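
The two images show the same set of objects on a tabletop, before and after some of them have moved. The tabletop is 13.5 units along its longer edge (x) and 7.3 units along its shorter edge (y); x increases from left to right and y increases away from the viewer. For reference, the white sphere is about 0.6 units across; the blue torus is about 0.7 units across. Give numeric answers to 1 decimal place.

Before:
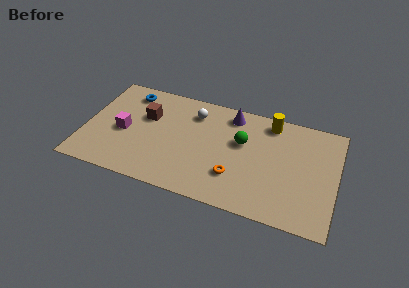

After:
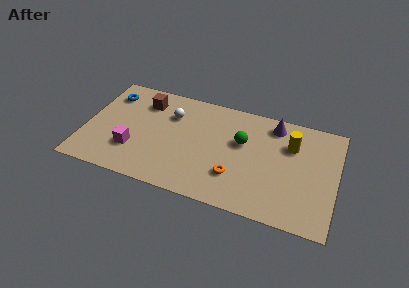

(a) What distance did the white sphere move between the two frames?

1.3

The white sphere moved from about (5.7, 5.7) to (4.5, 5.2), a distance of √(1.2² + 0.5²) ≈ 1.3.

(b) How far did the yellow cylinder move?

1.7

The yellow cylinder moved from about (9.8, 6.3) to (11.0, 5.1), a distance of √(1.2² + 1.2²) ≈ 1.7.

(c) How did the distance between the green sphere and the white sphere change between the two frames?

+1.0

They were about 3.0 units apart before and 4.0 after — 1.0 units further apart.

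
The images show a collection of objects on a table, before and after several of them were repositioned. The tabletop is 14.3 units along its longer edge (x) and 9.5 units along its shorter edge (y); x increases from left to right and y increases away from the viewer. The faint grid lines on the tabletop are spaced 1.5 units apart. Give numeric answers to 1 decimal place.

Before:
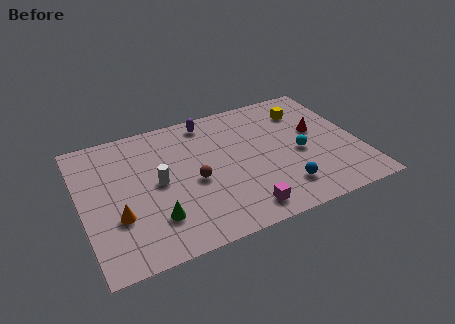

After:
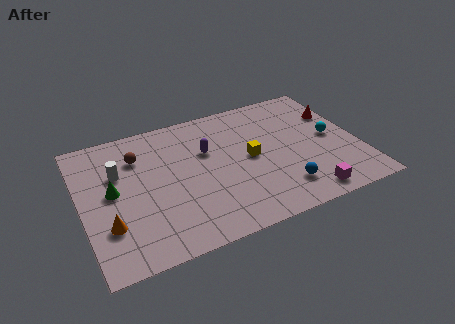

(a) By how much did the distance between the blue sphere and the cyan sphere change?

+1.6

Before: roughly 2.5 units apart; after: 4.1. That's 1.6 units further apart.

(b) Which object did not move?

the blue sphere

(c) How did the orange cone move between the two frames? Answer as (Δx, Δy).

(-0.5, -0.4)

From the two frames, the orange cone sits at roughly (1.7, 3.2) before and (1.2, 2.8) after.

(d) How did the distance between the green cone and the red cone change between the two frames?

+2.7

They were about 9.3 units apart before and 12.0 after — 2.7 units further apart.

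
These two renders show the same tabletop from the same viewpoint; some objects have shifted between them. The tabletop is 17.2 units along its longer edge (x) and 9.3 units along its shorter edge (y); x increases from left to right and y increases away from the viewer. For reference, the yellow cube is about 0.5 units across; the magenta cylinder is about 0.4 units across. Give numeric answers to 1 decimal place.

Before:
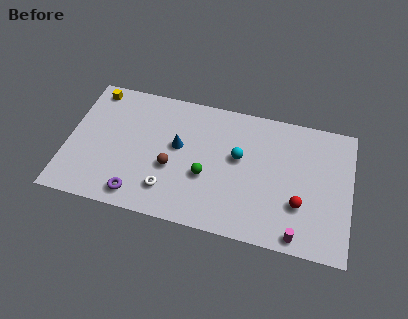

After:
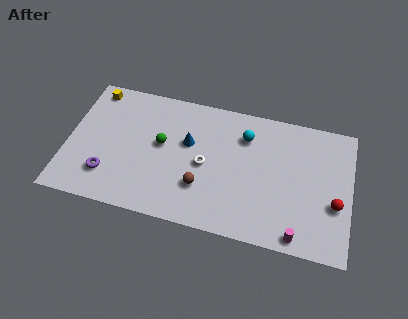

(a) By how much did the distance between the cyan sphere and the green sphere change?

+2.7

The distance was about 2.6 in the first image and 5.3 in the second, so they moved 2.7 units further apart.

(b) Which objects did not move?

the yellow cube and the magenta cylinder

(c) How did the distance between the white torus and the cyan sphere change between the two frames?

-1.8

The distance was about 5.3 in the first image and 3.5 in the second, so they moved 1.8 units closer together.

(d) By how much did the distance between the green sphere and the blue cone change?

-0.8

Before: roughly 2.5 units apart; after: 1.7. That's 0.8 units closer together.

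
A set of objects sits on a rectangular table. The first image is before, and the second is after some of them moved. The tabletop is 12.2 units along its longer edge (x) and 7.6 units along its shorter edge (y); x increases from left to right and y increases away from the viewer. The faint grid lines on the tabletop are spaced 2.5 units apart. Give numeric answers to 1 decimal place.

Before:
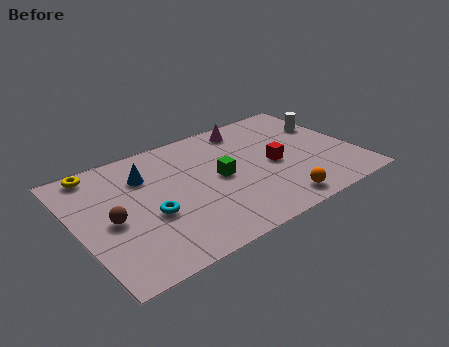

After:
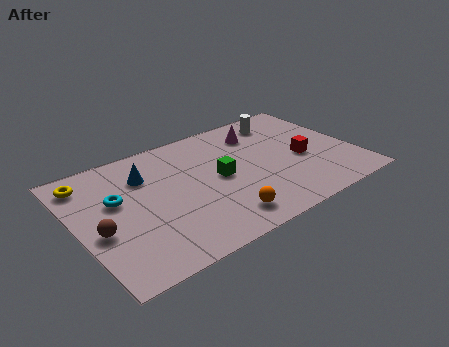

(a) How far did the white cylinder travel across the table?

2.2

The white cylinder was near (11.4, 5.1) before and (9.6, 6.3) after, so it travelled √(1.8² + 1.2²) ≈ 2.2 units.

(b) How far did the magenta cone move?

0.7

From (8.0, 6.5) to (8.4, 5.9), the magenta cone covered √(0.4² + 0.6²) ≈ 0.7 units.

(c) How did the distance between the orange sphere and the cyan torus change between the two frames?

-0.4

Before: roughly 5.6 units apart; after: 5.2. That's 0.4 units closer together.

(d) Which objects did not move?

the green cube and the blue cone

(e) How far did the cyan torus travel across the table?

2.0

The cyan torus was near (3.0, 3.0) before and (1.8, 4.6) after, so it travelled √(1.2² + 1.6²) ≈ 2.0 units.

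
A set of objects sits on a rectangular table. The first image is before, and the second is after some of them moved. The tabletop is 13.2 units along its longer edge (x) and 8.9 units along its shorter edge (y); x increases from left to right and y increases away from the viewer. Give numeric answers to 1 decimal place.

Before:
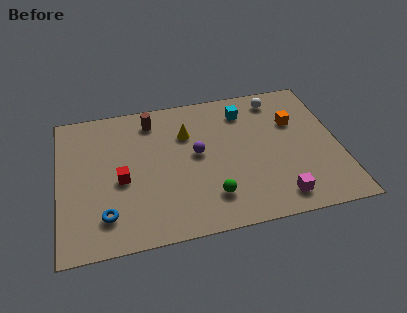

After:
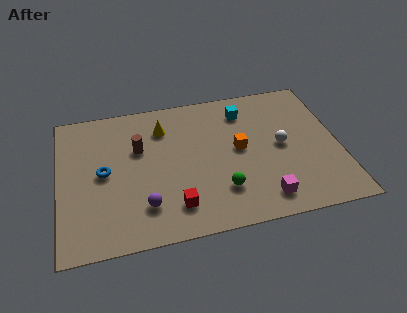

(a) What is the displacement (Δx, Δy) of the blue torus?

(0.0, 2.6)

From the two frames, the blue torus sits at roughly (2.1, 1.9) before and (2.1, 4.5) after.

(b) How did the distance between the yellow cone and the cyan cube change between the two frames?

+1.0

They were about 2.9 units apart before and 3.9 after — 1.0 units further apart.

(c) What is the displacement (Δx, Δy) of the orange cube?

(-2.7, -1.2)

The orange cube started near (11.2, 5.9) and ended near (8.5, 4.7).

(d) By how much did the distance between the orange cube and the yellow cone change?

-1.0

They were about 5.1 units apart before and 4.1 after — 1.0 units closer together.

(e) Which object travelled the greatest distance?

the purple sphere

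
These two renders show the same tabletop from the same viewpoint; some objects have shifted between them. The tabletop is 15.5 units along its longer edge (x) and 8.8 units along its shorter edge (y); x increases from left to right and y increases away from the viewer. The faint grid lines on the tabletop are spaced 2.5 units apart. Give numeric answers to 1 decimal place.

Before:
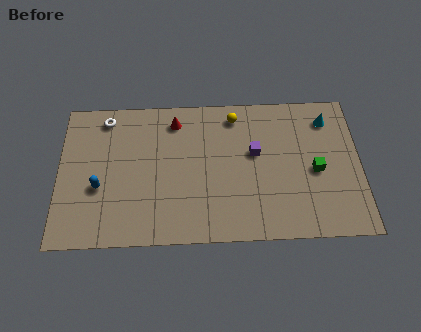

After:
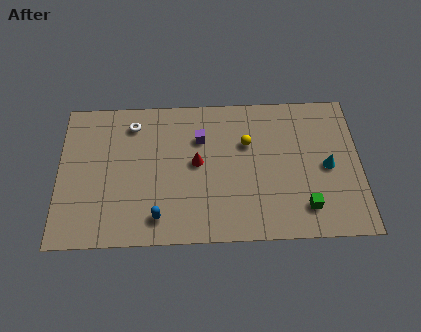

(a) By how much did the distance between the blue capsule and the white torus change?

+1.6

Before: roughly 4.2 units apart; after: 5.8. That's 1.6 units further apart.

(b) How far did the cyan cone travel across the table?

2.9

The cyan cone moved from about (13.9, 7.1) to (13.8, 4.2), a distance of √(0.1² + 2.9²) ≈ 2.9.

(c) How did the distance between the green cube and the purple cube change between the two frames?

+3.6

The distance was about 3.3 in the first image and 6.9 in the second, so they moved 3.6 units further apart.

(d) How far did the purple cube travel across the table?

3.0

From (10.1, 5.2) to (7.3, 6.2), the purple cube covered √(2.8² + 1.0²) ≈ 3.0 units.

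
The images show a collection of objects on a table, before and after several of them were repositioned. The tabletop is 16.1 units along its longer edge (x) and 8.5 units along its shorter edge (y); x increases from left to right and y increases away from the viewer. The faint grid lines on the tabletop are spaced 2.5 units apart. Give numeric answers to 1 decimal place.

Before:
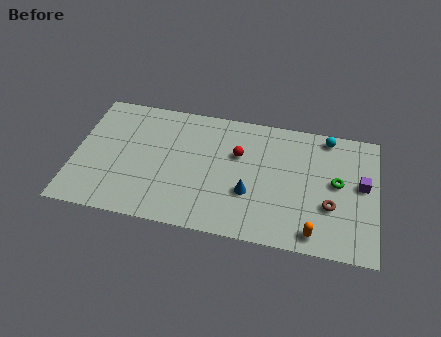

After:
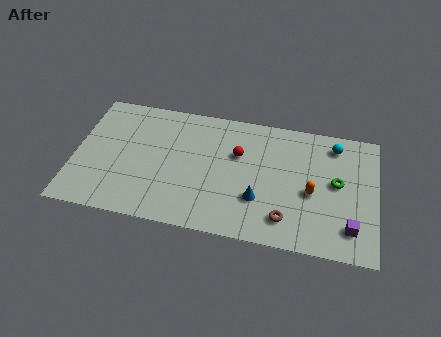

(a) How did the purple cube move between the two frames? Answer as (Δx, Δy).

(-0.5, -2.9)

The purple cube was at about (15.3, 4.7) and moved to about (14.8, 1.8).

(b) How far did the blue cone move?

0.6

The blue cone was near (9.4, 3.0) before and (9.9, 2.7) after, so it travelled √(0.5² + 0.3²) ≈ 0.6 units.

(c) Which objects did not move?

the green torus and the red sphere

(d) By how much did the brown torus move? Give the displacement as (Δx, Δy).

(-2.3, -1.3)

From the two frames, the brown torus sits at roughly (13.7, 3.0) before and (11.4, 1.7) after.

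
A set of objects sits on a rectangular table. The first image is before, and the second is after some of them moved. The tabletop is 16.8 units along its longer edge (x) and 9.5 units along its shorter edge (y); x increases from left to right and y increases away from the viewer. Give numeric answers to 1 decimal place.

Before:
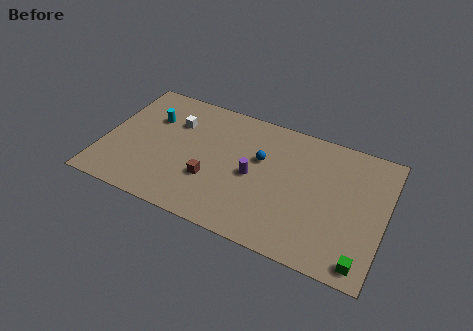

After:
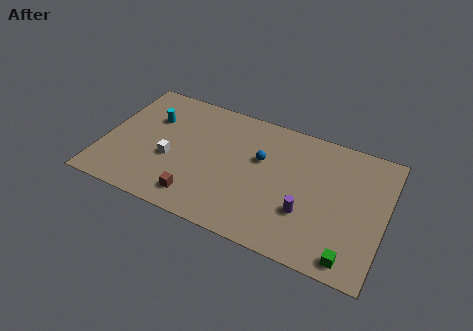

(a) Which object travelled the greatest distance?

the purple cylinder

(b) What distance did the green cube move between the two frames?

0.7

The green cube was near (15.8, 1.1) before and (15.1, 1.1) after, so it travelled √(0.7² + 0.0²) ≈ 0.7 units.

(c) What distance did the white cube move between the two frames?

2.9

The white cube moved from about (4.0, 6.7) to (4.1, 3.8), a distance of √(0.1² + 2.9²) ≈ 2.9.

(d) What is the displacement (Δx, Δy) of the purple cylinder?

(3.3, -1.4)

The purple cylinder started near (9.0, 4.5) and ended near (12.3, 3.1).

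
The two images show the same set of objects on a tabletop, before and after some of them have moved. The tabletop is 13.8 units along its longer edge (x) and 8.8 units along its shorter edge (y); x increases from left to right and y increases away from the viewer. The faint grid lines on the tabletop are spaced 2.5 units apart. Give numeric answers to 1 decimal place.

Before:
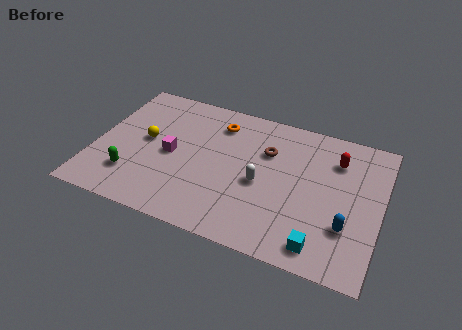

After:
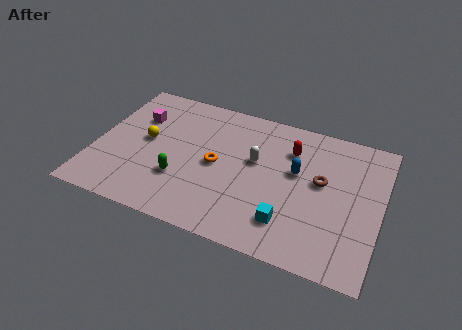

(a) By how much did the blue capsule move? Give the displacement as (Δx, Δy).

(-2.6, 2.5)

The blue capsule was at about (12.3, 2.7) and moved to about (9.7, 5.2).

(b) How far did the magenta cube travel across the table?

2.7

From (3.7, 4.2) to (1.8, 6.1), the magenta cube covered √(1.9² + 1.9²) ≈ 2.7 units.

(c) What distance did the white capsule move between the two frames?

1.4

From (8.1, 3.9) to (7.7, 5.2), the white capsule covered √(0.4² + 1.3²) ≈ 1.4 units.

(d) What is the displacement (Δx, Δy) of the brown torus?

(2.7, -1.0)

The brown torus started near (8.2, 6.0) and ended near (10.9, 5.0).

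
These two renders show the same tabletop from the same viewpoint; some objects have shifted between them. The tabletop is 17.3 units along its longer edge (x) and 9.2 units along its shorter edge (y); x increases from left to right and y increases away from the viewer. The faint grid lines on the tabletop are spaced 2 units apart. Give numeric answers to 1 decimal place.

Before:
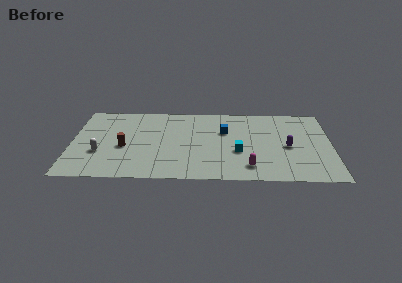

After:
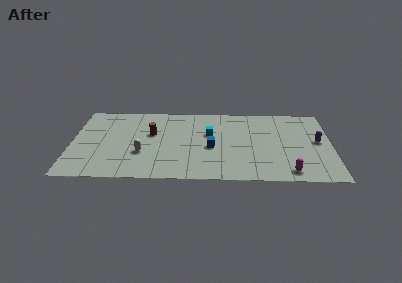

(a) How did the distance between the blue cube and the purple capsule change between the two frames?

+2.6

The distance was about 4.6 in the first image and 7.2 in the second, so they moved 2.6 units further apart.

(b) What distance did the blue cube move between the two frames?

2.2

The blue cube moved from about (10.2, 6.0) to (9.3, 4.0), a distance of √(0.9² + 2.0²) ≈ 2.2.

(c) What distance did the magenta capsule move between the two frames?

2.6

From (11.8, 1.7) to (14.4, 1.2), the magenta capsule covered √(2.6² + 0.5²) ≈ 2.6 units.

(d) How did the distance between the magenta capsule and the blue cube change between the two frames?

+1.2

They were about 4.6 units apart before and 5.8 after — 1.2 units further apart.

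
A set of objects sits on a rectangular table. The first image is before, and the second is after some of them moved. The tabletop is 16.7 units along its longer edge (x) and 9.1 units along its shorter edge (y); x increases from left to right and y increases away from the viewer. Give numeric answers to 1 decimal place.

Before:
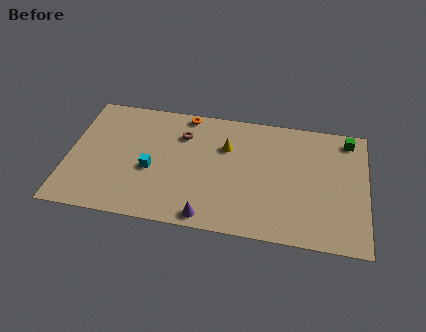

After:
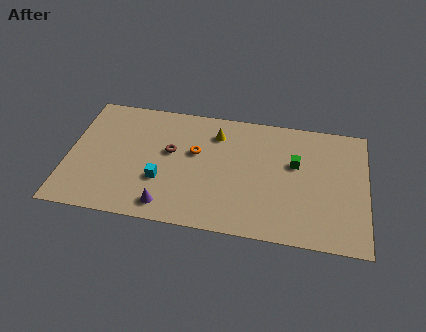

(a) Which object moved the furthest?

the green cube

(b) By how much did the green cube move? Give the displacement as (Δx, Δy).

(-2.9, -2.3)

From the two frames, the green cube sits at roughly (15.6, 7.9) before and (12.7, 5.6) after.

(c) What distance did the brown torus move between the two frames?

1.5

The brown torus moved from about (6.3, 6.7) to (5.7, 5.3), a distance of √(0.6² + 1.4²) ≈ 1.5.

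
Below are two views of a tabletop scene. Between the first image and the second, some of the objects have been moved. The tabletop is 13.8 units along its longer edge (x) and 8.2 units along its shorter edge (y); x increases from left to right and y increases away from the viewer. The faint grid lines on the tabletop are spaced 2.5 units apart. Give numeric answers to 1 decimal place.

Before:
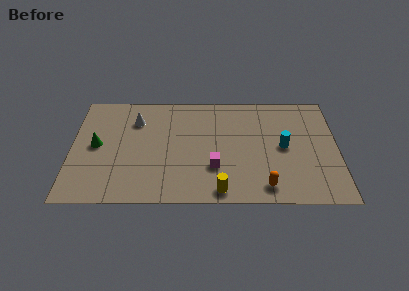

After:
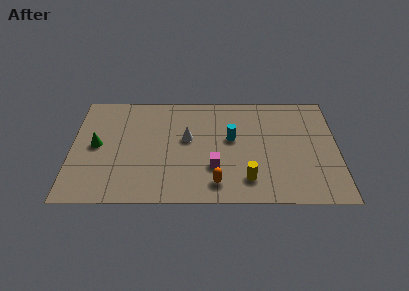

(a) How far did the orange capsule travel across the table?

2.5

The orange capsule was near (10.0, 1.2) before and (7.5, 1.4) after, so it travelled √(2.5² + 0.2²) ≈ 2.5 units.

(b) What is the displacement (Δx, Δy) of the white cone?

(2.7, -1.4)

From the two frames, the white cone sits at roughly (3.3, 6.1) before and (6.0, 4.7) after.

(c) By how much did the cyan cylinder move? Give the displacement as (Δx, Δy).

(-2.7, 0.6)

The cyan cylinder started near (11.0, 4.1) and ended near (8.3, 4.7).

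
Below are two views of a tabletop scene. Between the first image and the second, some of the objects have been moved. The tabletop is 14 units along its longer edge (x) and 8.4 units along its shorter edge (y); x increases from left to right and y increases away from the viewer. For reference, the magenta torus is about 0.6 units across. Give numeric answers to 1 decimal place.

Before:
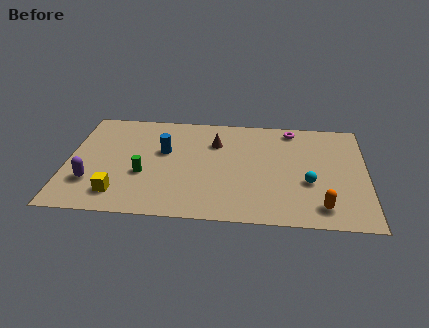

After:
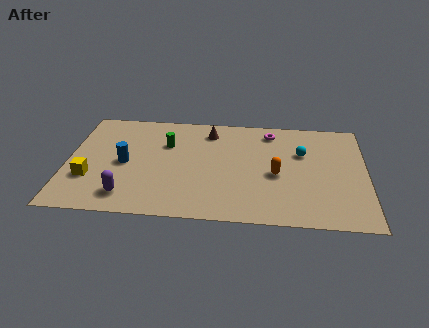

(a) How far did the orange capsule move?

3.1

The orange capsule moved from about (11.9, 1.4) to (9.8, 3.7), a distance of √(2.1² + 2.3²) ≈ 3.1.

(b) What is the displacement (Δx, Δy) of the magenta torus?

(-1.0, -0.3)

From the two frames, the magenta torus sits at roughly (10.5, 7.4) before and (9.5, 7.1) after.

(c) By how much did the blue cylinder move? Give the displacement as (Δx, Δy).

(-1.8, -1.1)

From the two frames, the blue cylinder sits at roughly (4.5, 5.1) before and (2.7, 4.0) after.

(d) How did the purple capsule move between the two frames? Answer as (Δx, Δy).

(1.7, -0.9)

The purple capsule was at about (1.2, 2.4) and moved to about (2.9, 1.5).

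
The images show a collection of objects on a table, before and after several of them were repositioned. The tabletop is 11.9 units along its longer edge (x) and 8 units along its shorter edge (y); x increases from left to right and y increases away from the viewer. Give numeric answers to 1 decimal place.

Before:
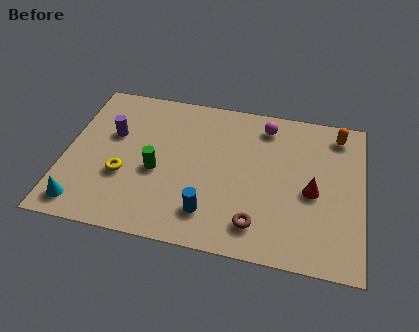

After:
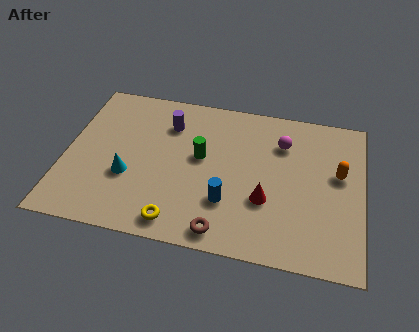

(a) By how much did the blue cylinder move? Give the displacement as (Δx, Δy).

(0.7, 0.7)

From the two frames, the blue cylinder sits at roughly (5.9, 1.7) before and (6.6, 2.4) after.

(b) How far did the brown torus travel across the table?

1.4

From (7.8, 1.5) to (6.5, 0.9), the brown torus covered √(1.3² + 0.6²) ≈ 1.4 units.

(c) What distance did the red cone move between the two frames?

2.0

The red cone was near (9.9, 3.6) before and (8.1, 2.8) after, so it travelled √(1.8² + 0.8²) ≈ 2.0 units.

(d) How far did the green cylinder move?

2.0

From (3.7, 3.4) to (5.4, 4.5), the green cylinder covered √(1.7² + 1.1²) ≈ 2.0 units.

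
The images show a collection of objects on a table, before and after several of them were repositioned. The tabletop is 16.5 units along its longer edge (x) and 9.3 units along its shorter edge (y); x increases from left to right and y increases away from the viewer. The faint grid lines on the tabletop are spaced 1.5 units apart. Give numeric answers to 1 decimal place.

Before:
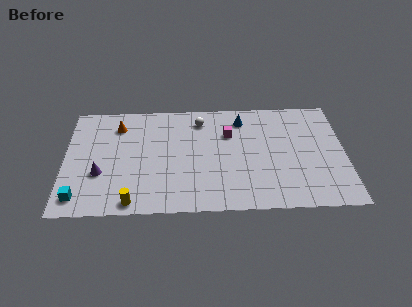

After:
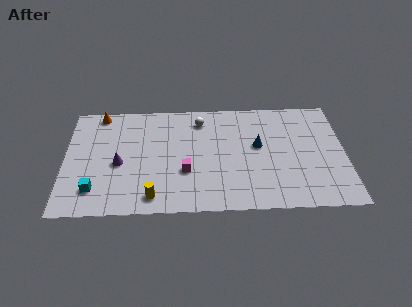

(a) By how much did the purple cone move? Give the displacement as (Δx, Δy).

(1.1, 0.8)

The purple cone was at about (2.1, 3.3) and moved to about (3.2, 4.1).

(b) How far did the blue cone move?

2.5

The blue cone was near (10.5, 7.6) before and (11.4, 5.3) after, so it travelled √(0.9² + 2.3²) ≈ 2.5 units.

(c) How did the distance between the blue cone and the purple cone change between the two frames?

-1.1

The distance was about 9.4 in the first image and 8.3 in the second, so they moved 1.1 units closer together.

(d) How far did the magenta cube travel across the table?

4.0

From (9.7, 6.4) to (7.1, 3.3), the magenta cube covered √(2.6² + 3.1²) ≈ 4.0 units.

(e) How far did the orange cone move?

1.6

The orange cone moved from about (3.1, 7.3) to (2.0, 8.4), a distance of √(1.1² + 1.1²) ≈ 1.6.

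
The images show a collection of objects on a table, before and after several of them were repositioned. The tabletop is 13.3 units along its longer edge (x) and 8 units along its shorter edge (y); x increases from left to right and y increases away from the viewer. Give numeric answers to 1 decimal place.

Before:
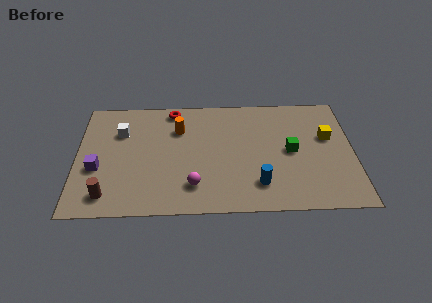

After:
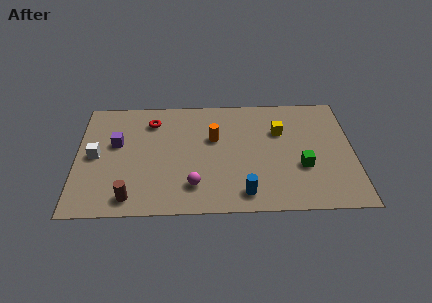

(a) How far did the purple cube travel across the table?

1.9

From (1.0, 3.1) to (1.9, 4.8), the purple cube covered √(0.9² + 1.7²) ≈ 1.9 units.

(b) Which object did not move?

the magenta sphere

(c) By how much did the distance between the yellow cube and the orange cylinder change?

-4.0

They were about 7.2 units apart before and 3.2 after — 4.0 units closer together.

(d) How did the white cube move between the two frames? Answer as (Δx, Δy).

(-1.2, -1.6)

The white cube was at about (2.1, 5.6) and moved to about (0.9, 4.0).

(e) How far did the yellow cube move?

2.4

From (12.1, 4.9) to (9.8, 5.4), the yellow cube covered √(2.3² + 0.5²) ≈ 2.4 units.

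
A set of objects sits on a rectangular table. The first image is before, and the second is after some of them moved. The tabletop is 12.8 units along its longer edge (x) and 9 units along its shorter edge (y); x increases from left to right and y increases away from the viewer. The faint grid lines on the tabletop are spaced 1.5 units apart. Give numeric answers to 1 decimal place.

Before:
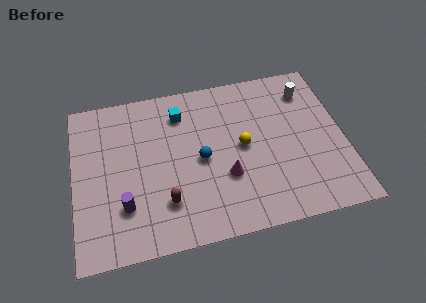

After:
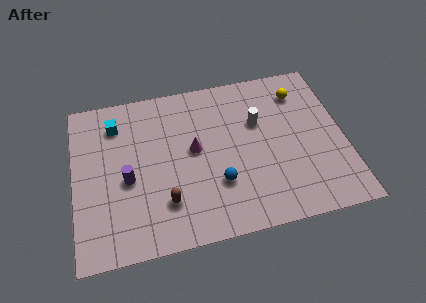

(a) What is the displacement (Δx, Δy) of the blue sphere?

(0.7, -1.5)

The blue sphere was at about (6.0, 4.3) and moved to about (6.7, 2.8).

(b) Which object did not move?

the brown capsule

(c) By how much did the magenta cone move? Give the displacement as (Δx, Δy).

(-1.4, 1.8)

From the two frames, the magenta cone sits at roughly (7.1, 3.1) before and (5.7, 4.9) after.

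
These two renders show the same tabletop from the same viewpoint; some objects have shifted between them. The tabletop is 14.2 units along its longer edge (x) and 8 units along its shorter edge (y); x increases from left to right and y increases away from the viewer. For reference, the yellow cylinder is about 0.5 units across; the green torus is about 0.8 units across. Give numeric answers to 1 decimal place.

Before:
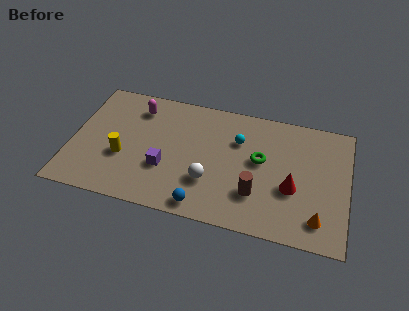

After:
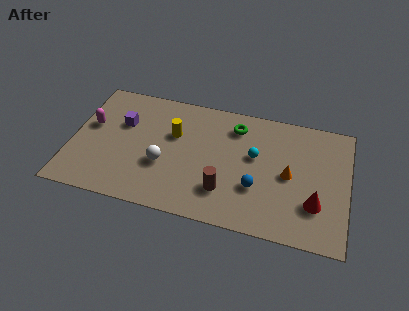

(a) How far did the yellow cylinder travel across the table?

3.3

The yellow cylinder moved from about (2.7, 3.0) to (5.2, 5.1), a distance of √(2.5² + 2.1²) ≈ 3.3.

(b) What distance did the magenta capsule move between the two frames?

2.9

From (3.2, 6.4) to (0.9, 4.7), the magenta capsule covered √(2.3² + 1.7²) ≈ 2.9 units.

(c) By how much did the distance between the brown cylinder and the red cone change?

+2.6

The distance was about 2.0 in the first image and 4.6 in the second, so they moved 2.6 units further apart.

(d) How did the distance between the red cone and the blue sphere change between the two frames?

-1.9

They were about 4.9 units apart before and 3.0 after — 1.9 units closer together.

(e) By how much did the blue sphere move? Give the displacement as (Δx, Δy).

(2.6, 1.8)

From the two frames, the blue sphere sits at roughly (7.0, 0.9) before and (9.6, 2.7) after.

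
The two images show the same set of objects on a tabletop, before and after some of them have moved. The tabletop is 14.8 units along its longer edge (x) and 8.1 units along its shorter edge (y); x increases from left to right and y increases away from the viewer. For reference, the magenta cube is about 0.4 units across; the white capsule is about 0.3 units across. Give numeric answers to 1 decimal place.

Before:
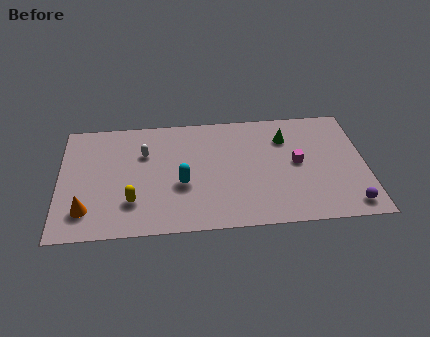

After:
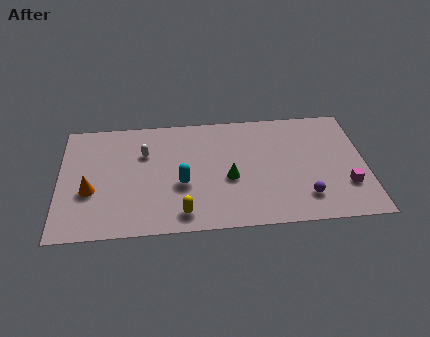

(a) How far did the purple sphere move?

2.2

From (13.9, 1.1) to (11.8, 1.8), the purple sphere covered √(2.1² + 0.7²) ≈ 2.2 units.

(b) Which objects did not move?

the white capsule and the cyan capsule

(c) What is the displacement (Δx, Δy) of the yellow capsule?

(2.4, -1.0)

The yellow capsule started near (3.5, 2.2) and ended near (5.9, 1.2).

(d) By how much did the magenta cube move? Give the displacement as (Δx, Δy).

(2.3, -1.8)

The magenta cube started near (11.5, 4.2) and ended near (13.8, 2.4).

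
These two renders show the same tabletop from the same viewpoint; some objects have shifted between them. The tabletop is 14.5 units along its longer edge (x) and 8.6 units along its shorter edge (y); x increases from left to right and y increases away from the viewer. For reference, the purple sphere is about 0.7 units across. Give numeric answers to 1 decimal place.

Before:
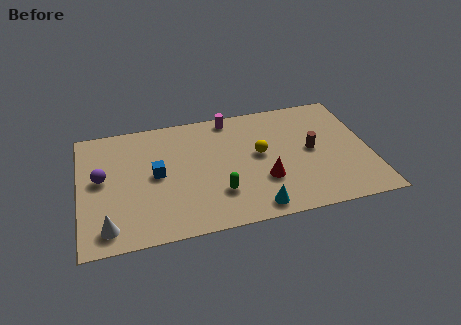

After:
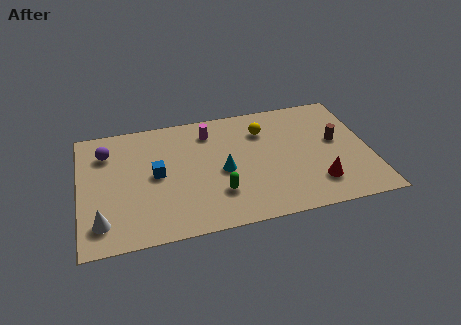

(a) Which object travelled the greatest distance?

the cyan cone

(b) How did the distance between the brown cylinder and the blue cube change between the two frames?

+1.3

They were about 7.8 units apart before and 9.1 after — 1.3 units further apart.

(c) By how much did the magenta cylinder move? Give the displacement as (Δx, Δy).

(-1.1, -0.8)

The magenta cylinder started near (7.7, 7.7) and ended near (6.6, 6.9).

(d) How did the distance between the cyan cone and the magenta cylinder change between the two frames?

-3.7

The distance was about 6.7 in the first image and 3.0 in the second, so they moved 3.7 units closer together.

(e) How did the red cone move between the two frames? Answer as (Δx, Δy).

(2.6, -0.8)

From the two frames, the red cone sits at roughly (9.1, 2.8) before and (11.7, 2.0) after.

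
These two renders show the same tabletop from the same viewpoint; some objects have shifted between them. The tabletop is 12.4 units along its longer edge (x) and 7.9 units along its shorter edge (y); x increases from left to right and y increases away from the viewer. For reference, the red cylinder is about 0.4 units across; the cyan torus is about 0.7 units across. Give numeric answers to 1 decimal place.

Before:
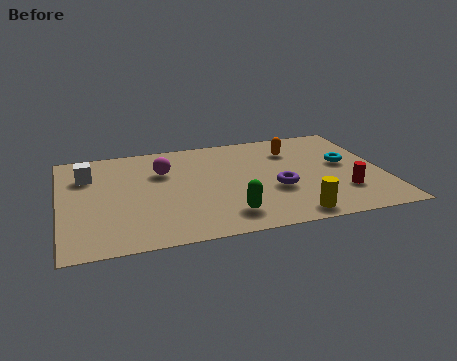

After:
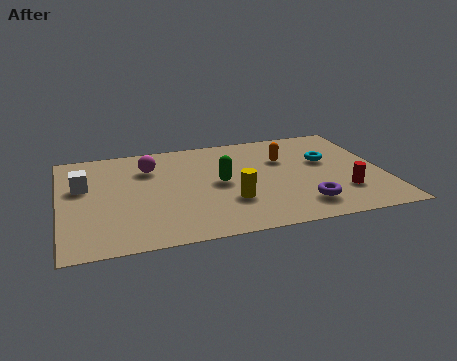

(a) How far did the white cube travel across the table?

0.8

The white cube was near (1.1, 5.7) before and (0.9, 4.9) after, so it travelled √(0.2² + 0.8²) ≈ 0.8 units.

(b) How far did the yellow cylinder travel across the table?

2.7

From (8.6, 0.9) to (6.4, 2.5), the yellow cylinder covered √(2.2² + 1.6²) ≈ 2.7 units.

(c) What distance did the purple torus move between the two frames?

1.7

The purple torus moved from about (8.2, 3.0) to (9.1, 1.6), a distance of √(0.9² + 1.4²) ≈ 1.7.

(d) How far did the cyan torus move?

0.8

The cyan torus was near (11.0, 4.4) before and (10.3, 4.8) after, so it travelled √(0.7² + 0.4²) ≈ 0.8 units.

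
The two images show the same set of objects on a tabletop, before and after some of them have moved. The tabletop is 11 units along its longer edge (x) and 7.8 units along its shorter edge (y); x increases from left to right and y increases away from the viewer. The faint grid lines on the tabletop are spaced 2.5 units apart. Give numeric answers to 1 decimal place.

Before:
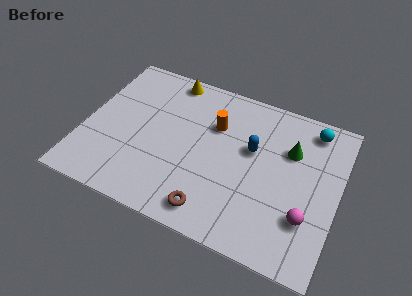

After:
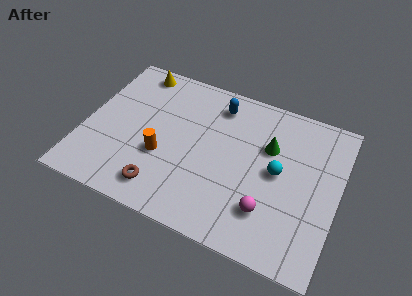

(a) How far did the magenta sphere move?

1.6

The magenta sphere was near (9.8, 2.3) before and (8.2, 2.0) after, so it travelled √(1.6² + 0.3²) ≈ 1.6 units.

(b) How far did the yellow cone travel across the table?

1.5

The yellow cone moved from about (3.3, 7.0) to (1.8, 6.9), a distance of √(1.5² + 0.1²) ≈ 1.5.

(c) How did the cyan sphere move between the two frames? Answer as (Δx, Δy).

(-1.2, -2.7)

The cyan sphere started near (9.6, 6.7) and ended near (8.4, 4.0).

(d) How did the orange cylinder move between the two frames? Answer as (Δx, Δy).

(-2.0, -2.4)

The orange cylinder started near (5.5, 5.3) and ended near (3.5, 2.9).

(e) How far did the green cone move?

0.9

From (8.8, 5.3) to (7.9, 5.1), the green cone covered √(0.9² + 0.2²) ≈ 0.9 units.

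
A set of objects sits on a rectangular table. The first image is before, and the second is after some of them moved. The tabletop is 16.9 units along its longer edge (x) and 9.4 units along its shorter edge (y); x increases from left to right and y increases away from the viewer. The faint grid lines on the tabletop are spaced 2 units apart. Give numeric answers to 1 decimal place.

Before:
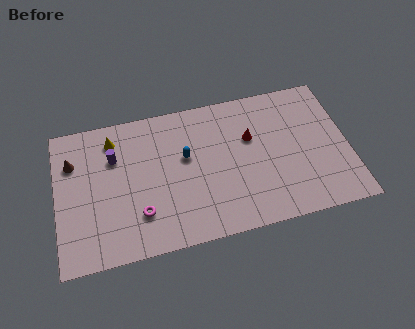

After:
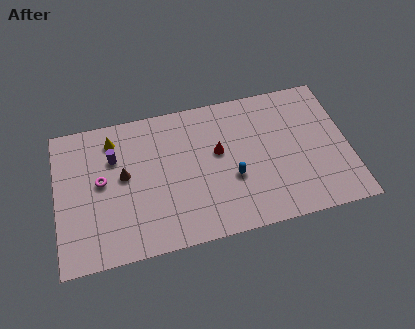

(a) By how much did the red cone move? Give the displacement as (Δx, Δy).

(-1.9, -0.5)

The red cone started near (11.3, 6.0) and ended near (9.4, 5.5).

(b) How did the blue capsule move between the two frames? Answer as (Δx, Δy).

(2.6, -2.0)

From the two frames, the blue capsule sits at roughly (7.5, 5.6) before and (10.1, 3.6) after.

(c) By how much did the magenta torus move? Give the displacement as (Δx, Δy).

(-2.1, 2.6)

From the two frames, the magenta torus sits at roughly (4.7, 2.5) before and (2.6, 5.1) after.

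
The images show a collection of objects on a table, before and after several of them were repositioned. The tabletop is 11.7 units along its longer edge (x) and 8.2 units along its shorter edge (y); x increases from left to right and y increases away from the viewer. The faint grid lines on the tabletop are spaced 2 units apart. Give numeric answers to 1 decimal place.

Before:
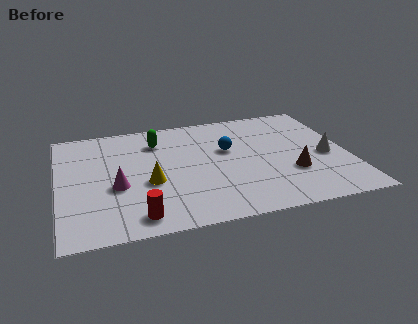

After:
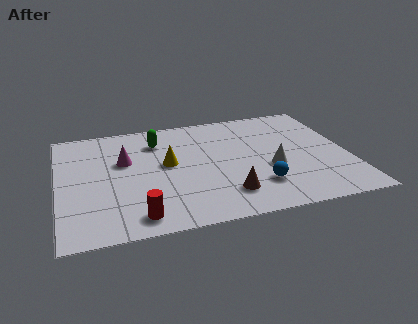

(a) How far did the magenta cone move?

1.8

The magenta cone was near (2.3, 3.3) before and (2.7, 5.1) after, so it travelled √(0.4² + 1.8²) ≈ 1.8 units.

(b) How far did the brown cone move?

2.8

The brown cone was near (9.3, 2.7) before and (6.6, 1.8) after, so it travelled √(2.7² + 0.9²) ≈ 2.8 units.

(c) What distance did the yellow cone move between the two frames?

1.4

The yellow cone moved from about (3.6, 3.3) to (4.4, 4.5), a distance of √(0.8² + 1.2²) ≈ 1.4.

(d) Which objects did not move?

the red cylinder and the green capsule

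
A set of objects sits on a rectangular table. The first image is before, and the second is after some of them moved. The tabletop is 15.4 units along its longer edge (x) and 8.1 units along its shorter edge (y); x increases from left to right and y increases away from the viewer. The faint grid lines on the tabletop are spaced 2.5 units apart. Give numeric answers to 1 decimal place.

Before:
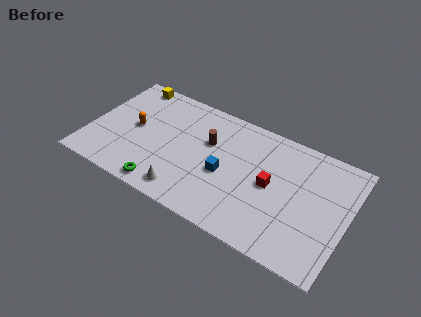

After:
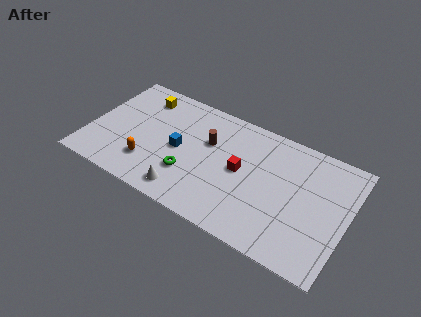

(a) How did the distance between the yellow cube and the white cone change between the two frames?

-1.1

Before: roughly 7.5 units apart; after: 6.4. That's 1.1 units closer together.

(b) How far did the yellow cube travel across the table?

1.1

The yellow cube was near (1.8, 7.3) before and (2.7, 6.6) after, so it travelled √(0.9² + 0.7²) ≈ 1.1 units.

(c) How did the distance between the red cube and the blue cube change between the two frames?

+0.9

The distance was about 2.8 in the first image and 3.7 in the second, so they moved 0.9 units further apart.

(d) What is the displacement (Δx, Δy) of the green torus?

(1.3, 1.6)

From the two frames, the green torus sits at roughly (4.9, 0.9) before and (6.2, 2.5) after.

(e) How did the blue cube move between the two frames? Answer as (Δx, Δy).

(-2.8, 0.4)

The blue cube was at about (8.2, 3.5) and moved to about (5.4, 3.9).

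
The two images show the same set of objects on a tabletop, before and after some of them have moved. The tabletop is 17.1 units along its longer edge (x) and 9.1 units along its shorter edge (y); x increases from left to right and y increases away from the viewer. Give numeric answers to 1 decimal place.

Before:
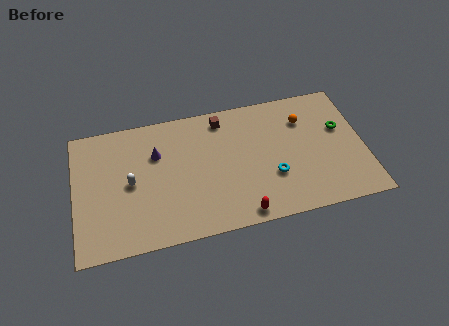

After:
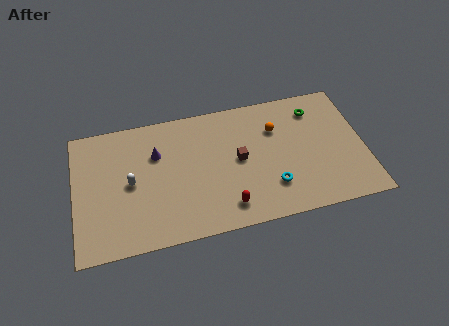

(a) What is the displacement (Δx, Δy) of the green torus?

(-1.4, 1.7)

The green torus started near (15.8, 5.6) and ended near (14.4, 7.3).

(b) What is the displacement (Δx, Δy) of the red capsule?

(-0.8, 0.7)

The red capsule was at about (9.6, 0.9) and moved to about (8.8, 1.6).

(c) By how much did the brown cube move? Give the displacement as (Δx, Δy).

(0.8, -3.1)

The brown cube started near (8.9, 7.8) and ended near (9.7, 4.7).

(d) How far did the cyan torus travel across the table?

0.7

The cyan torus moved from about (11.6, 3.1) to (11.5, 2.4), a distance of √(0.1² + 0.7²) ≈ 0.7.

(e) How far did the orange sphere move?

1.7

The orange sphere moved from about (13.7, 6.7) to (12.0, 6.4), a distance of √(1.7² + 0.3²) ≈ 1.7.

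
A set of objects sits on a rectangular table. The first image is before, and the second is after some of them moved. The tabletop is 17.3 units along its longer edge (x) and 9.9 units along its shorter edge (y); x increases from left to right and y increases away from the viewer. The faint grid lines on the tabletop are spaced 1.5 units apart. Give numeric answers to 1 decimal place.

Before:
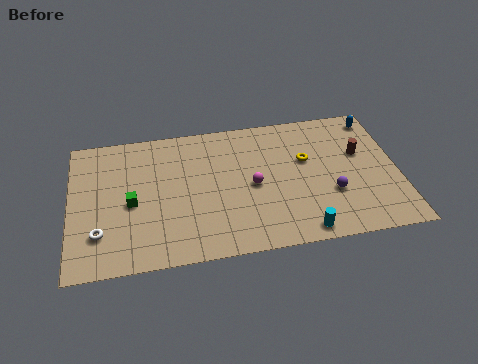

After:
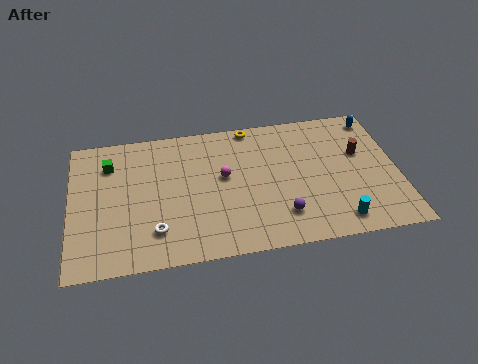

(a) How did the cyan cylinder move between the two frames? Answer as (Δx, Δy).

(1.9, 0.4)

From the two frames, the cyan cylinder sits at roughly (12.0, 1.0) before and (13.9, 1.4) after.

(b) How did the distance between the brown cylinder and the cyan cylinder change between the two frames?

-1.2

The distance was about 6.1 in the first image and 4.9 in the second, so they moved 1.2 units closer together.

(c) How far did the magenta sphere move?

1.7

The magenta sphere was near (9.6, 4.7) before and (8.1, 5.6) after, so it travelled √(1.5² + 0.9²) ≈ 1.7 units.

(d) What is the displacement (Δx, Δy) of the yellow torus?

(-2.8, 3.0)

From the two frames, the yellow torus sits at roughly (12.5, 6.1) before and (9.7, 9.1) after.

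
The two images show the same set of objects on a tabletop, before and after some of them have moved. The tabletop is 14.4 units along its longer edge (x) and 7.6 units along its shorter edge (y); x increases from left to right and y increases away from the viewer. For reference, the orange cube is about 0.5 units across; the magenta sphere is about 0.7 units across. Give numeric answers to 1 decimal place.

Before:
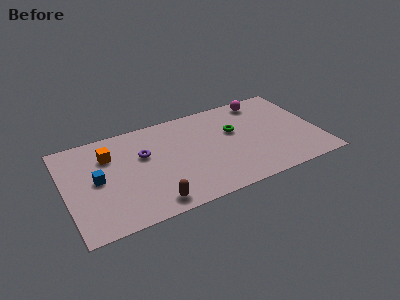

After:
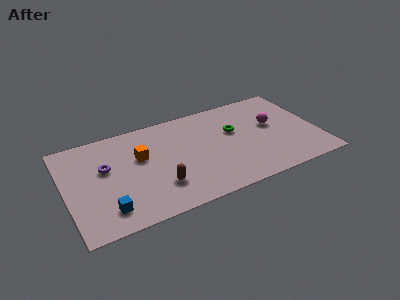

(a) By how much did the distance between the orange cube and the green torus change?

-1.7

They were about 7.1 units apart before and 5.4 after — 1.7 units closer together.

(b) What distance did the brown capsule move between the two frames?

1.2

The brown capsule moved from about (4.6, 1.0) to (5.1, 2.1), a distance of √(0.5² + 1.1²) ≈ 1.2.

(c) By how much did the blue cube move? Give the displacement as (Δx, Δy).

(0.3, -2.4)

From the two frames, the blue cube sits at roughly (1.8, 3.9) before and (2.1, 1.5) after.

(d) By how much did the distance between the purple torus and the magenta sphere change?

+2.3

The distance was about 7.3 in the first image and 9.6 in the second, so they moved 2.3 units further apart.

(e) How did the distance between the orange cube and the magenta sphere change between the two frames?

-1.5

The distance was about 9.1 in the first image and 7.6 in the second, so they moved 1.5 units closer together.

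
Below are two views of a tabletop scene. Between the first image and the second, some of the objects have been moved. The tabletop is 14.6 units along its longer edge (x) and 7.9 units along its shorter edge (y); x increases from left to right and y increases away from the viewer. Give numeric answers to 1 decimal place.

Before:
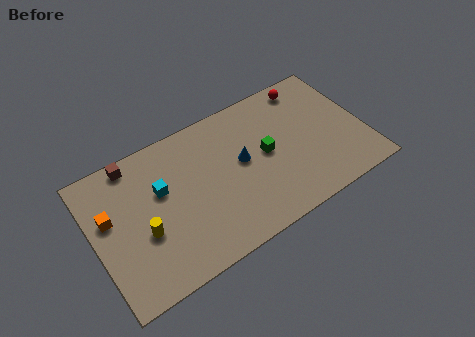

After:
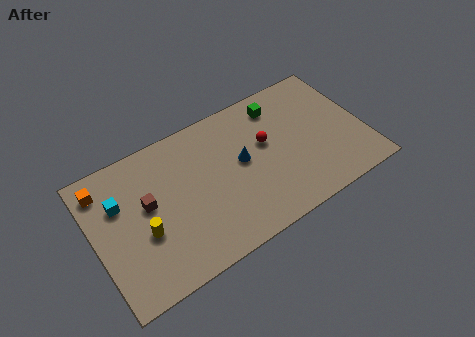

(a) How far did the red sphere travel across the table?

3.5

The red sphere moved from about (12.1, 6.9) to (9.4, 4.7), a distance of √(2.7² + 2.2²) ≈ 3.5.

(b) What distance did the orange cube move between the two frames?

1.7

From (0.9, 4.8) to (0.8, 6.5), the orange cube covered √(0.1² + 1.7²) ≈ 1.7 units.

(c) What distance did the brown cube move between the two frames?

2.6

The brown cube moved from about (2.5, 7.1) to (2.9, 4.5), a distance of √(0.4² + 2.6²) ≈ 2.6.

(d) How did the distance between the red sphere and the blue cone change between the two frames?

-3.4

The distance was about 4.9 in the first image and 1.5 in the second, so they moved 3.4 units closer together.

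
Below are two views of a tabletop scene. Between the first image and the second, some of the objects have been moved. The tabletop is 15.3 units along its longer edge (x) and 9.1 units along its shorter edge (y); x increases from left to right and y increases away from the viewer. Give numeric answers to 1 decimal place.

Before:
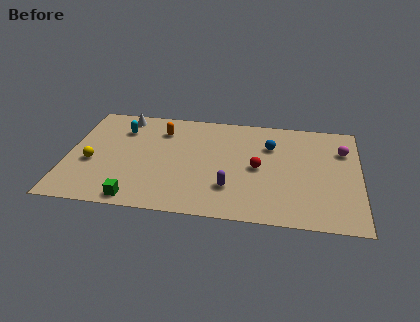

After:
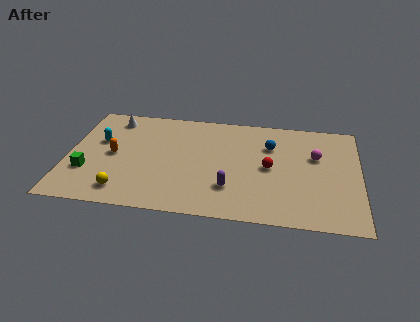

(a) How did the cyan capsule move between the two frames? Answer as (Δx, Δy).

(-1.1, -1.2)

The cyan capsule started near (2.7, 6.8) and ended near (1.6, 5.6).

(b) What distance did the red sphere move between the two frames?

0.6

The red sphere moved from about (10.0, 4.4) to (10.6, 4.5), a distance of √(0.6² + 0.1²) ≈ 0.6.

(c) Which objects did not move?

the purple capsule and the blue sphere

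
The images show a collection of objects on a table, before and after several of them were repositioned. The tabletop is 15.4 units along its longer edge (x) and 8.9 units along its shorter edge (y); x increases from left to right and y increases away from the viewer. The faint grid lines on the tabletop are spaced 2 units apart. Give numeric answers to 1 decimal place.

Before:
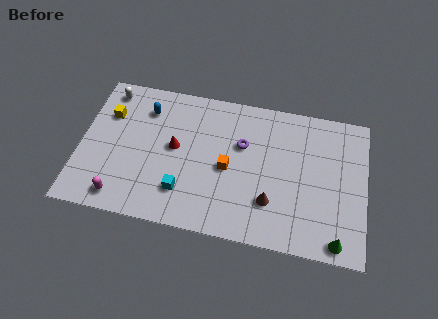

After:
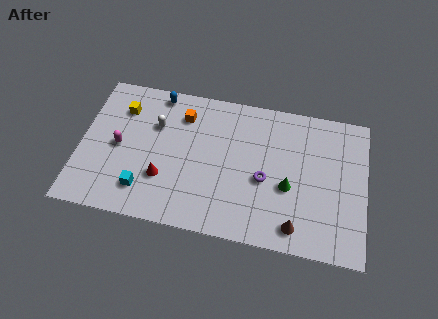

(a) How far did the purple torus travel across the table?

2.3

The purple torus moved from about (8.7, 5.7) to (10.0, 3.8), a distance of √(1.3² + 1.9²) ≈ 2.3.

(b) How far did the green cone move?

3.8

From (14.0, 0.9) to (11.3, 3.6), the green cone covered √(2.7² + 2.7²) ≈ 3.8 units.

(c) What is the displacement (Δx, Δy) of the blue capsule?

(0.6, 1.1)

From the two frames, the blue capsule sits at roughly (3.4, 6.9) before and (4.0, 8.0) after.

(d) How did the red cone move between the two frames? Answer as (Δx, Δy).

(-0.5, -2.0)

The red cone started near (5.1, 4.8) and ended near (4.6, 2.8).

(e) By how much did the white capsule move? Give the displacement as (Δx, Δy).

(2.7, -1.7)

From the two frames, the white capsule sits at roughly (1.3, 7.7) before and (4.0, 6.0) after.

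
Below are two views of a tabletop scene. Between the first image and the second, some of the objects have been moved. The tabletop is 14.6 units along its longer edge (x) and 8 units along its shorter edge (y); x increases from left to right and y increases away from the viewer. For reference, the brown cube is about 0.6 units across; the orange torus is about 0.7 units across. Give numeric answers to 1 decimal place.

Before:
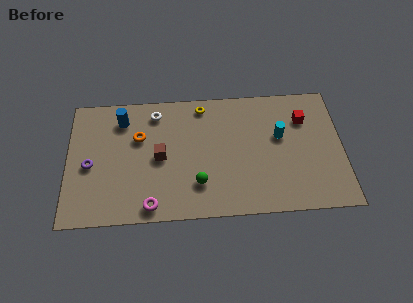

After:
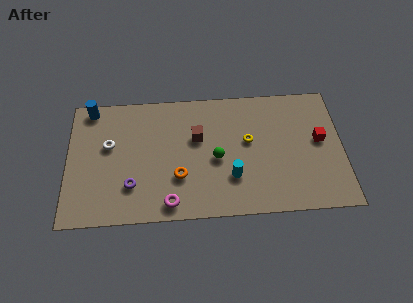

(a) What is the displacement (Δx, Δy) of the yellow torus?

(2.4, -2.4)

From the two frames, the yellow torus sits at roughly (7.2, 7.0) before and (9.6, 4.6) after.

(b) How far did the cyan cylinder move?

3.5

From (11.3, 4.8) to (8.7, 2.4), the cyan cylinder covered √(2.6² + 2.4²) ≈ 3.5 units.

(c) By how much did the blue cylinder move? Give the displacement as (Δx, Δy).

(-1.7, 0.8)

The blue cylinder was at about (2.9, 6.4) and moved to about (1.2, 7.2).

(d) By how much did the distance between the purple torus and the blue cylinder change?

+2.2

Before: roughly 3.3 units apart; after: 5.5. That's 2.2 units further apart.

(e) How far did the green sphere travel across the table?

1.8

The green sphere moved from about (6.9, 2.1) to (7.9, 3.6), a distance of √(1.0² + 1.5²) ≈ 1.8.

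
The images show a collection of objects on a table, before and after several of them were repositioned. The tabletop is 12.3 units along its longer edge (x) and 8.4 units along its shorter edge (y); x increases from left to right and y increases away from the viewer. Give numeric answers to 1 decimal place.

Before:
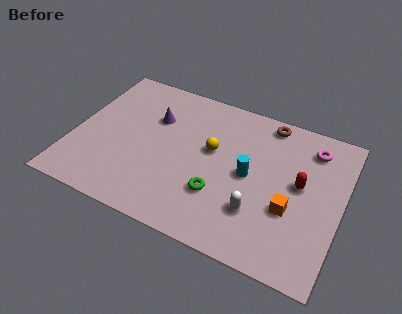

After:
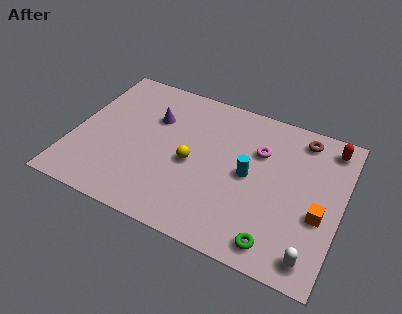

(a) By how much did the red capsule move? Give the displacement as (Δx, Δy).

(1.1, 2.6)

From the two frames, the red capsule sits at roughly (10.4, 4.6) before and (11.5, 7.2) after.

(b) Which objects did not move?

the cyan cylinder and the purple cone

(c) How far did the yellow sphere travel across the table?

1.4

The yellow sphere moved from about (6.3, 4.9) to (5.5, 3.8), a distance of √(0.8² + 1.1²) ≈ 1.4.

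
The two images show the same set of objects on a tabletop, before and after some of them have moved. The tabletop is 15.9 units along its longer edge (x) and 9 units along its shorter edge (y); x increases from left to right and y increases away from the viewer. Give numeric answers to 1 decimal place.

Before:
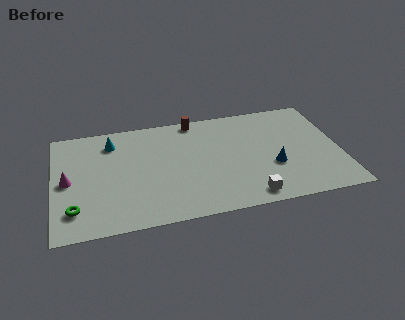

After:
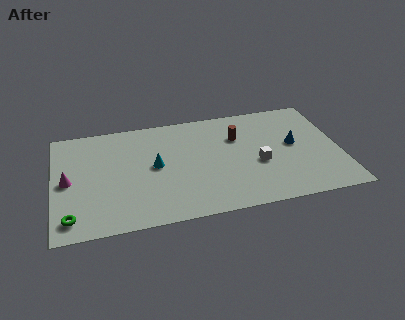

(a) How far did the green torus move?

0.6

From (1.1, 2.0) to (0.9, 1.4), the green torus covered √(0.2² + 0.6²) ≈ 0.6 units.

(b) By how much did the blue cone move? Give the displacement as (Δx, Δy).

(1.3, 1.6)

The blue cone started near (12.1, 3.3) and ended near (13.4, 4.9).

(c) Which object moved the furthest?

the cyan cone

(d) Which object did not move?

the magenta cone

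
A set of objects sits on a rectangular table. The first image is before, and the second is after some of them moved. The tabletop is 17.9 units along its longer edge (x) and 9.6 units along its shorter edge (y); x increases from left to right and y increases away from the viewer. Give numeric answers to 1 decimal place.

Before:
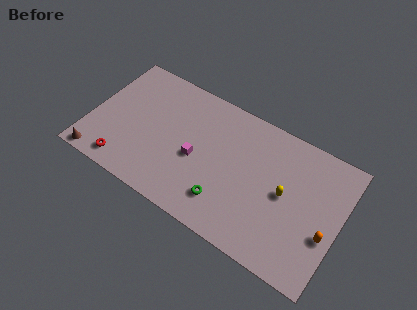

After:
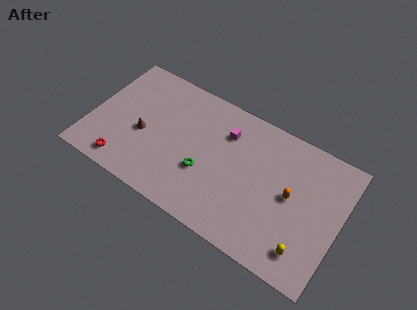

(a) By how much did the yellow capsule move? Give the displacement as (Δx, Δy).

(1.9, -3.1)

From the two frames, the yellow capsule sits at roughly (14.0, 4.9) before and (15.9, 1.8) after.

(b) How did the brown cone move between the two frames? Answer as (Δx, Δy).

(2.7, 3.3)

From the two frames, the brown cone sits at roughly (1.1, 0.8) before and (3.8, 4.1) after.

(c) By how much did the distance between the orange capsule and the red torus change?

-2.3

They were about 14.4 units apart before and 12.1 after — 2.3 units closer together.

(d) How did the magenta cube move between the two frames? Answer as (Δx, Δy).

(1.7, 2.9)

From the two frames, the magenta cube sits at roughly (7.7, 4.2) before and (9.4, 7.1) after.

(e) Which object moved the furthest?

the brown cone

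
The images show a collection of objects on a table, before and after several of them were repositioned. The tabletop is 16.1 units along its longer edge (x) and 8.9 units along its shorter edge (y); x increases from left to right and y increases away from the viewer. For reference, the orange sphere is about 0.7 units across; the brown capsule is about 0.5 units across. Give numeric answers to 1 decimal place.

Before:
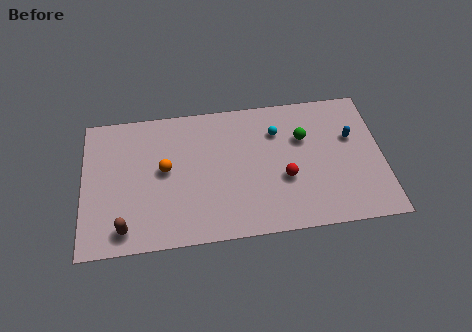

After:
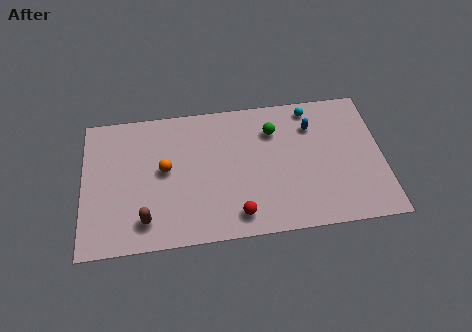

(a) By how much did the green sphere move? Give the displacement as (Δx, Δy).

(-1.6, 0.7)

The green sphere was at about (11.9, 5.9) and moved to about (10.3, 6.6).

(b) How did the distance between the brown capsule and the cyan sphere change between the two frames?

+1.2

They were about 9.8 units apart before and 11.0 after — 1.2 units further apart.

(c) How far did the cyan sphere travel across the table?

2.3

From (10.5, 6.5) to (12.4, 7.8), the cyan sphere covered √(1.9² + 1.3²) ≈ 2.3 units.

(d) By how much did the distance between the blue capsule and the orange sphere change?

-1.9

Before: roughly 10.1 units apart; after: 8.2. That's 1.9 units closer together.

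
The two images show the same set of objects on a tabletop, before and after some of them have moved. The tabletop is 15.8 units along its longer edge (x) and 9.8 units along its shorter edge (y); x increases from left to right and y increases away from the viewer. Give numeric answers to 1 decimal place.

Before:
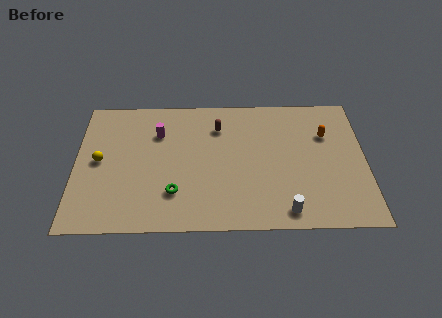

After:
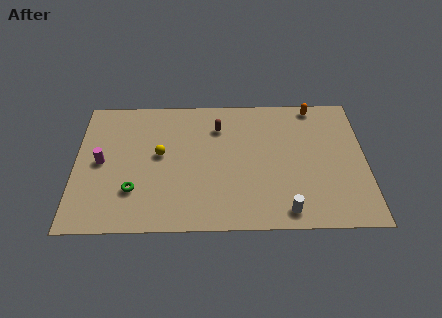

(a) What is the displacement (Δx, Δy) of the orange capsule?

(-0.6, 2.2)

The orange capsule was at about (13.7, 6.7) and moved to about (13.1, 8.9).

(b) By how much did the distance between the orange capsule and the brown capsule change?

-0.4

Before: roughly 5.9 units apart; after: 5.5. That's 0.4 units closer together.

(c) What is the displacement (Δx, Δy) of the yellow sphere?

(3.3, 0.4)

From the two frames, the yellow sphere sits at roughly (1.3, 5.0) before and (4.6, 5.4) after.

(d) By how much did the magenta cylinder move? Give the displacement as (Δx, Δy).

(-3.1, -2.1)

The magenta cylinder started near (4.5, 7.0) and ended near (1.4, 4.9).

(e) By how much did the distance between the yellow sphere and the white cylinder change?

-2.8

Before: roughly 10.8 units apart; after: 8.0. That's 2.8 units closer together.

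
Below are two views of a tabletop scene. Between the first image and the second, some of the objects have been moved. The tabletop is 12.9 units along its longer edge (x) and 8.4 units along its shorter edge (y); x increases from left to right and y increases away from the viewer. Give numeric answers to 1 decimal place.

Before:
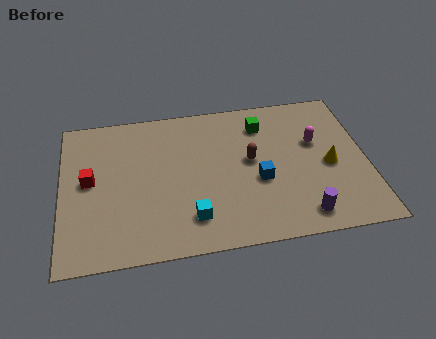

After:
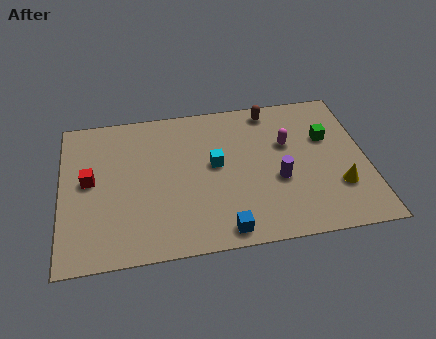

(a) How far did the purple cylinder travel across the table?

2.3

The purple cylinder was near (10.0, 1.2) before and (9.1, 3.3) after, so it travelled √(0.9² + 2.1²) ≈ 2.3 units.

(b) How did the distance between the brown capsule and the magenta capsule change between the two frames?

-0.7

The distance was about 2.9 in the first image and 2.2 in the second, so they moved 0.7 units closer together.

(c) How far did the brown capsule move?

3.0

The brown capsule was near (8.0, 4.6) before and (9.0, 7.4) after, so it travelled √(1.0² + 2.8²) ≈ 3.0 units.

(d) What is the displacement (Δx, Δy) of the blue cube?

(-1.6, -2.5)

The blue cube was at about (8.3, 3.4) and moved to about (6.7, 0.9).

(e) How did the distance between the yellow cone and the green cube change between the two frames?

-1.0

Before: roughly 3.9 units apart; after: 2.9. That's 1.0 units closer together.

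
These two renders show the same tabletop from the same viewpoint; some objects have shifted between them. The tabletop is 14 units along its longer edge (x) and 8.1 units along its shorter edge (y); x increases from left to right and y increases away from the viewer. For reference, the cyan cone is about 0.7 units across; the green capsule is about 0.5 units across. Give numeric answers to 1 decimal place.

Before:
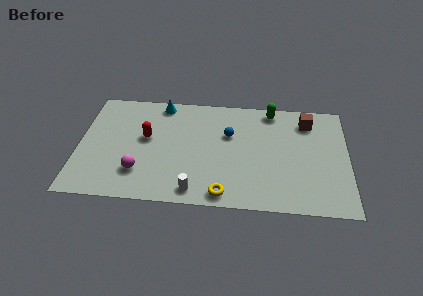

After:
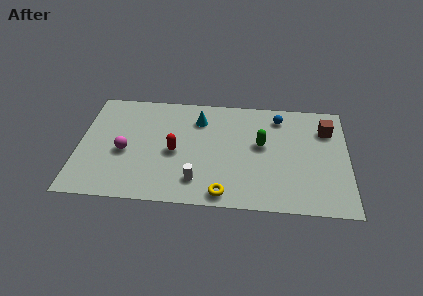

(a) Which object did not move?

the yellow torus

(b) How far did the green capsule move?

2.6

The green capsule moved from about (10.0, 7.2) to (9.5, 4.6), a distance of √(0.5² + 2.6²) ≈ 2.6.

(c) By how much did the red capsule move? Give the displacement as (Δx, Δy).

(1.5, -0.9)

From the two frames, the red capsule sits at roughly (3.5, 4.6) before and (5.0, 3.7) after.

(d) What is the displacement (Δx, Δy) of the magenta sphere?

(-0.8, 1.4)

From the two frames, the magenta sphere sits at roughly (3.2, 2.1) before and (2.4, 3.5) after.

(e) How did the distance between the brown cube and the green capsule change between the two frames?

+1.7

The distance was about 2.0 in the first image and 3.7 in the second, so they moved 1.7 units further apart.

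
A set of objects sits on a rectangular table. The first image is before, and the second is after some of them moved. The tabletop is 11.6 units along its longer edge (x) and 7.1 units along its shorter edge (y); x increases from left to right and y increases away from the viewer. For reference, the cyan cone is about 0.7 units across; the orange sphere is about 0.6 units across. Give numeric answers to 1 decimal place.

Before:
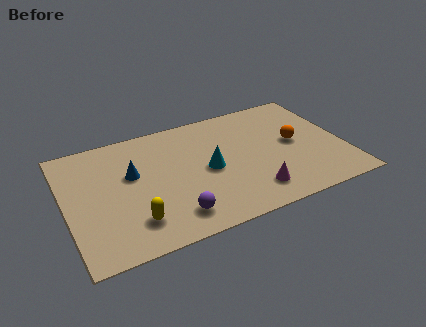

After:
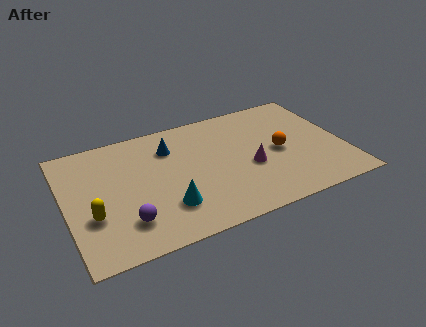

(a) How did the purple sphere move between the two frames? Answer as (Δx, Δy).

(-1.9, 0.4)

The purple sphere was at about (4.2, 1.3) and moved to about (2.3, 1.7).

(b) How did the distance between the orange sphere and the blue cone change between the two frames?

-2.0

The distance was about 6.8 in the first image and 4.8 in the second, so they moved 2.0 units closer together.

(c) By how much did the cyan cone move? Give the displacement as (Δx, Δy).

(-1.9, -1.5)

From the two frames, the cyan cone sits at roughly (5.9, 3.4) before and (4.0, 1.9) after.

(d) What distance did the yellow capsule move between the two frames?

1.8

The yellow capsule was near (2.6, 1.6) before and (1.0, 2.5) after, so it travelled √(1.6² + 0.9²) ≈ 1.8 units.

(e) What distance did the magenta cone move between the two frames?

1.5

From (7.5, 1.4) to (7.6, 2.9), the magenta cone covered √(0.1² + 1.5²) ≈ 1.5 units.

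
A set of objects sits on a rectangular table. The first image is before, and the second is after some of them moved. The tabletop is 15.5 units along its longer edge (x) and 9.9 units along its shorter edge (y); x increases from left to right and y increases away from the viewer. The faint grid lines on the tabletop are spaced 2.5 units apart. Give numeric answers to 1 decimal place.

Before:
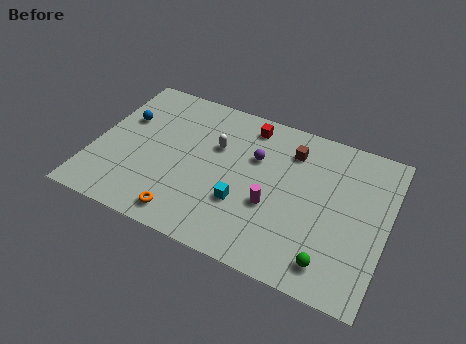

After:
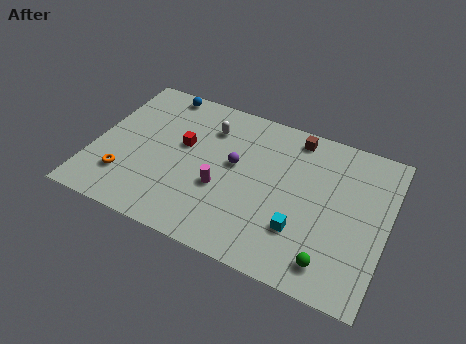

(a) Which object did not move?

the green sphere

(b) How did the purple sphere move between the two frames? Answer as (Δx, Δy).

(-1.0, -0.9)

The purple sphere was at about (8.4, 6.5) and moved to about (7.4, 5.6).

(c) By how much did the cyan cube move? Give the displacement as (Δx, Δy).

(3.1, -0.4)

The cyan cube started near (8.1, 3.3) and ended near (11.2, 2.9).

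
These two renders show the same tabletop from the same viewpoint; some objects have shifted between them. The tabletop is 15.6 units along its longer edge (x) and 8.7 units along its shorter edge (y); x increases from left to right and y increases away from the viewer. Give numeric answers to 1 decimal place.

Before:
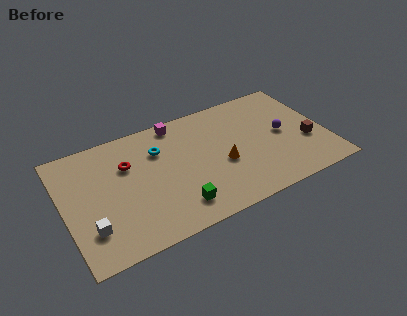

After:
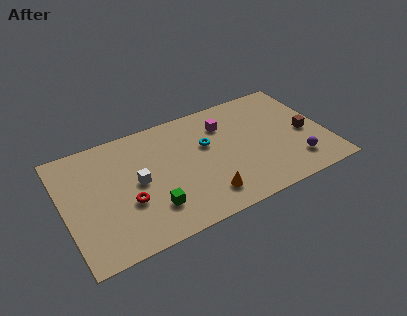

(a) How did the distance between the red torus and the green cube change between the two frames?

-3.2

Before: roughly 4.8 units apart; after: 1.6. That's 3.2 units closer together.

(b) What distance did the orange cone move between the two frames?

2.3

The orange cone was near (9.3, 3.6) before and (8.0, 1.7) after, so it travelled √(1.3² + 1.9²) ≈ 2.3 units.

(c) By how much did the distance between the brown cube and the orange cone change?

+1.7

They were about 5.1 units apart before and 6.8 after — 1.7 units further apart.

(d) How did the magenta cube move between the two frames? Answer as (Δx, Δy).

(2.7, -1.3)

From the two frames, the magenta cube sits at roughly (7.1, 7.8) before and (9.8, 6.5) after.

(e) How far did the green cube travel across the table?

1.5

From (6.3, 1.7) to (4.9, 2.2), the green cube covered √(1.4² + 0.5²) ≈ 1.5 units.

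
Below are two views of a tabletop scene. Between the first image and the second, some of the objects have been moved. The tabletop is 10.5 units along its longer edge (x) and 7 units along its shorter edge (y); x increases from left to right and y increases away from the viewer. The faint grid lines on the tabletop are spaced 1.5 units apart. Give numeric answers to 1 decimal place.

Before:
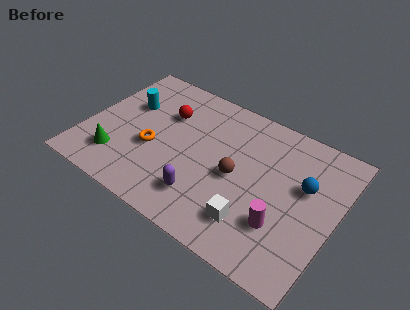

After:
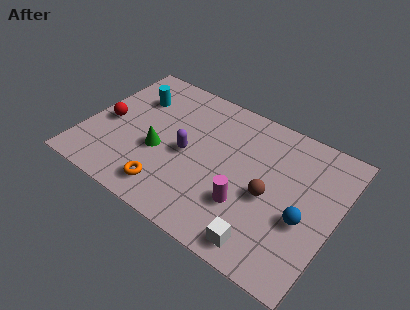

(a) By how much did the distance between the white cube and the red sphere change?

+2.1

The distance was about 5.4 in the first image and 7.5 in the second, so they moved 2.1 units further apart.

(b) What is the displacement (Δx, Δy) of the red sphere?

(-2.2, -1.6)

The red sphere was at about (3.1, 4.8) and moved to about (0.9, 3.2).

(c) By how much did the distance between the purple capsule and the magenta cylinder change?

-0.3

They were about 3.2 units apart before and 2.9 after — 0.3 units closer together.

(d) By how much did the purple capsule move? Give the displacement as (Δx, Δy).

(-1.0, 1.7)

The purple capsule was at about (5.3, 1.6) and moved to about (4.3, 3.3).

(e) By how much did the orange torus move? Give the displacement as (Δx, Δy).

(1.0, -1.6)

The orange torus started near (2.9, 2.8) and ended near (3.9, 1.2).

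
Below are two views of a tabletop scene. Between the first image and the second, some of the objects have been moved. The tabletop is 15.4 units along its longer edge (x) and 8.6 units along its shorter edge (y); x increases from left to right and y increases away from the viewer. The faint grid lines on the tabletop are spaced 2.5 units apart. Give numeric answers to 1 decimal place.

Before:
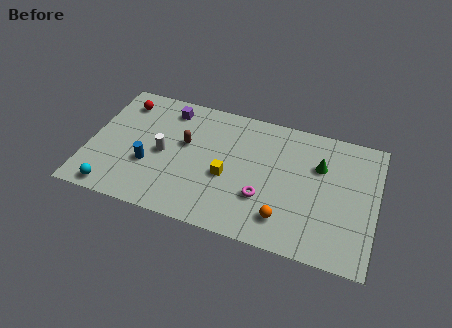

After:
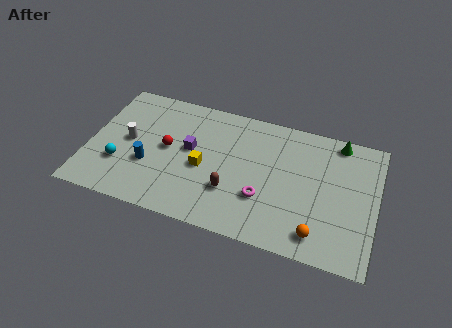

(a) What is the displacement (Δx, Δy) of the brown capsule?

(2.7, -2.4)

The brown capsule was at about (5.1, 5.1) and moved to about (7.8, 2.7).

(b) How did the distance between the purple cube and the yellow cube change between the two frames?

-3.7

They were about 5.0 units apart before and 1.3 after — 3.7 units closer together.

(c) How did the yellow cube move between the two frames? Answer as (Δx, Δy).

(-1.3, 0.2)

From the two frames, the yellow cube sits at roughly (7.5, 3.6) before and (6.2, 3.8) after.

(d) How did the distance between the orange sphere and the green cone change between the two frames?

+2.0

They were about 4.3 units apart before and 6.3 after — 2.0 units further apart.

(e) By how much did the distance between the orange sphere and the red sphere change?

-1.7

The distance was about 10.6 in the first image and 8.9 in the second, so they moved 1.7 units closer together.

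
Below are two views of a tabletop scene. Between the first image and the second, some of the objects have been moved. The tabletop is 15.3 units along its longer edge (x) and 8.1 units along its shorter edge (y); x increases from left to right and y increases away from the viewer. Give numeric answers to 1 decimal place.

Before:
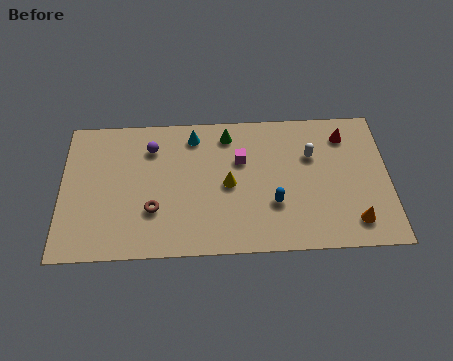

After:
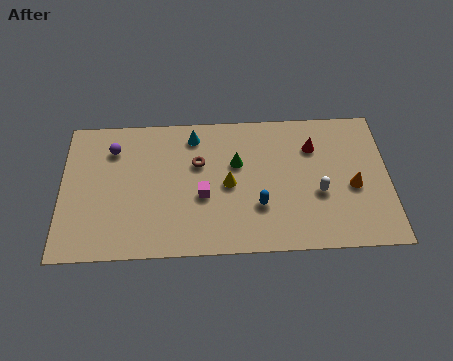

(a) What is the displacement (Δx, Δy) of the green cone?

(0.4, -1.7)

From the two frames, the green cone sits at roughly (7.8, 6.8) before and (8.2, 5.1) after.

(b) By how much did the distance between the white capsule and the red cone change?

+0.8

Before: roughly 1.9 units apart; after: 2.7. That's 0.8 units further apart.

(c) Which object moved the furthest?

the brown torus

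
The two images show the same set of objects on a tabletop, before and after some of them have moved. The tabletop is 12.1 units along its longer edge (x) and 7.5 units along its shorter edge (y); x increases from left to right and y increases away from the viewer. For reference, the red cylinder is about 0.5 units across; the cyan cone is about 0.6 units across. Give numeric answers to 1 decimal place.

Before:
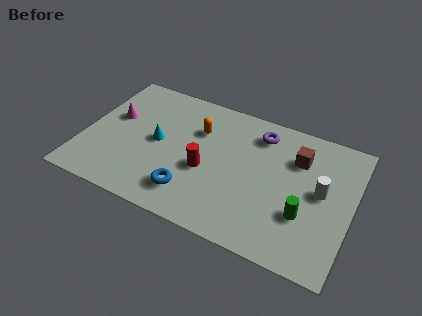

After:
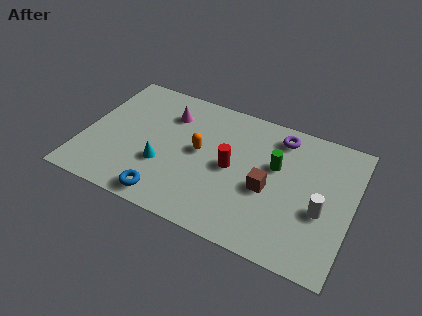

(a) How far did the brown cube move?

2.5

From (9.5, 5.4) to (8.4, 3.2), the brown cube covered √(1.1² + 2.2²) ≈ 2.5 units.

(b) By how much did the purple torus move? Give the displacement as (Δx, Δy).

(0.9, 0.2)

The purple torus started near (7.7, 6.1) and ended near (8.6, 6.3).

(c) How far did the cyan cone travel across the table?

1.3

The cyan cone moved from about (3.3, 3.8) to (3.7, 2.6), a distance of √(0.4² + 1.2²) ≈ 1.3.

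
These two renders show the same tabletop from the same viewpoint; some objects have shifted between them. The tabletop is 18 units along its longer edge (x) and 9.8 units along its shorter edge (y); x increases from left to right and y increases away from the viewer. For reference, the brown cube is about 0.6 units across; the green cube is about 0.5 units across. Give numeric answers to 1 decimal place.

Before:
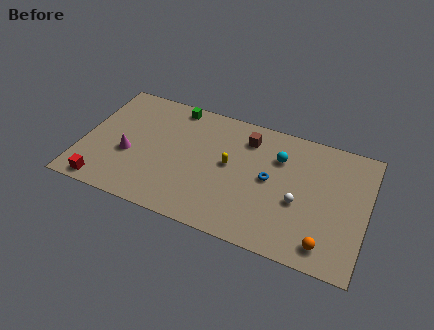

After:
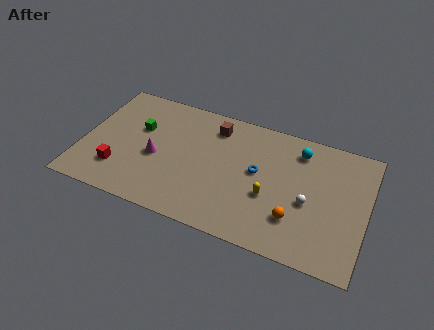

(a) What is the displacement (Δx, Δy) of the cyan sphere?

(1.2, 1.0)

The cyan sphere was at about (12.3, 7.0) and moved to about (13.5, 8.0).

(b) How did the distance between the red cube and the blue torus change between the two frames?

-1.9

Before: roughly 11.0 units apart; after: 9.1. That's 1.9 units closer together.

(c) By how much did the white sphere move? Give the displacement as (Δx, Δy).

(0.6, 0.2)

From the two frames, the white sphere sits at roughly (13.8, 4.0) before and (14.4, 4.2) after.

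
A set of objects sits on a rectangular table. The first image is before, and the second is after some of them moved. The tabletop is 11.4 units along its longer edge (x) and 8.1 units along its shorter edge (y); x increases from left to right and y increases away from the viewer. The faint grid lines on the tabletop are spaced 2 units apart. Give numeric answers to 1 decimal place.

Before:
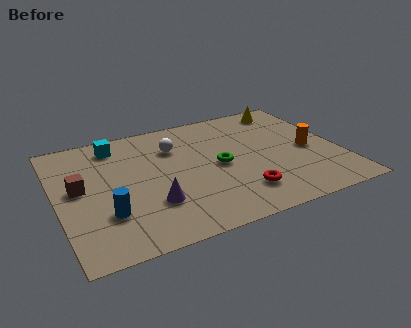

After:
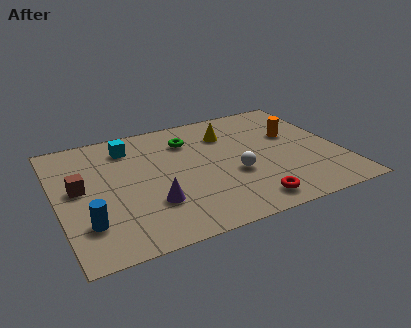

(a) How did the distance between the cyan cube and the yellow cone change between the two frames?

-3.2

They were about 7.2 units apart before and 4.0 after — 3.2 units closer together.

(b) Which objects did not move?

the brown cube and the purple cone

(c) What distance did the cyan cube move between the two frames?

0.6

The cyan cube was near (2.6, 6.8) before and (3.1, 6.5) after, so it travelled √(0.5² + 0.3²) ≈ 0.6 units.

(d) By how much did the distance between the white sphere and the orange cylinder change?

-2.4

Before: roughly 5.7 units apart; after: 3.3. That's 2.4 units closer together.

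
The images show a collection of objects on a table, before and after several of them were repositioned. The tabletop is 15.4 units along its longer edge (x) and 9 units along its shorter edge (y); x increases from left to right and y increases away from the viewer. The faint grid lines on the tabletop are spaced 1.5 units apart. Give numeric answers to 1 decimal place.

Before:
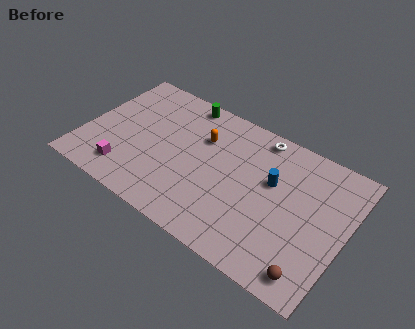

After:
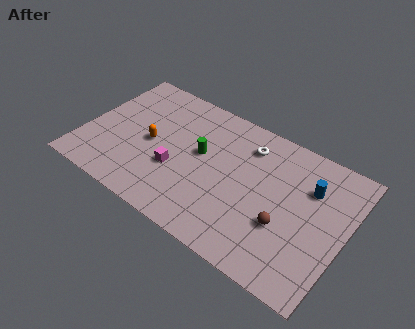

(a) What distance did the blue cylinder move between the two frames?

2.2

The blue cylinder moved from about (11.0, 5.5) to (13.1, 6.3), a distance of √(2.1² + 0.8²) ≈ 2.2.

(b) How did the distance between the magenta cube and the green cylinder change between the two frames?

-4.6

Before: roughly 6.8 units apart; after: 2.2. That's 4.6 units closer together.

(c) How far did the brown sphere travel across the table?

2.8

The brown sphere moved from about (14.0, 1.2) to (12.1, 3.2), a distance of √(1.9² + 2.0²) ≈ 2.8.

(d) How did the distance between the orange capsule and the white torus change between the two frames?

+2.5

Before: roughly 3.6 units apart; after: 6.1. That's 2.5 units further apart.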